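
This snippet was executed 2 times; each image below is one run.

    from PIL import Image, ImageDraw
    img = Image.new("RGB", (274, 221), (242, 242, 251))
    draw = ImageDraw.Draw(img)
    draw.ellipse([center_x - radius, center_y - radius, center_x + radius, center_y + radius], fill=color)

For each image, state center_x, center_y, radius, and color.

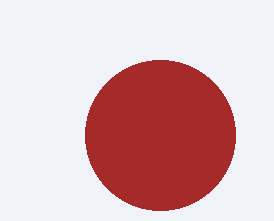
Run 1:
center_x = 160
center_y = 135
radius = 75
color = 'brown'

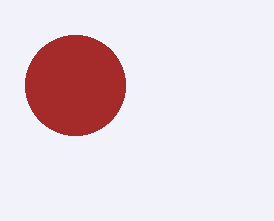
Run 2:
center_x = 75
center_y = 85
radius = 50
color = 'brown'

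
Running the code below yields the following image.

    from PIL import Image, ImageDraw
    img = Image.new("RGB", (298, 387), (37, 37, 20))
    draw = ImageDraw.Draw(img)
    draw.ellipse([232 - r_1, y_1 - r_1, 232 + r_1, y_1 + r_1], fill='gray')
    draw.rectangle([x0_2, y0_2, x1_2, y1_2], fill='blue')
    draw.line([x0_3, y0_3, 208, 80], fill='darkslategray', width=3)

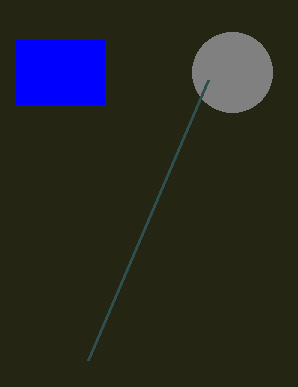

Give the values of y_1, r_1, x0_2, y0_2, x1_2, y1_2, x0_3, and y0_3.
y_1 = 72, r_1 = 40, x0_2 = 16, y0_2 = 40, x1_2 = 104, y1_2 = 104, x0_3 = 88, y0_3 = 360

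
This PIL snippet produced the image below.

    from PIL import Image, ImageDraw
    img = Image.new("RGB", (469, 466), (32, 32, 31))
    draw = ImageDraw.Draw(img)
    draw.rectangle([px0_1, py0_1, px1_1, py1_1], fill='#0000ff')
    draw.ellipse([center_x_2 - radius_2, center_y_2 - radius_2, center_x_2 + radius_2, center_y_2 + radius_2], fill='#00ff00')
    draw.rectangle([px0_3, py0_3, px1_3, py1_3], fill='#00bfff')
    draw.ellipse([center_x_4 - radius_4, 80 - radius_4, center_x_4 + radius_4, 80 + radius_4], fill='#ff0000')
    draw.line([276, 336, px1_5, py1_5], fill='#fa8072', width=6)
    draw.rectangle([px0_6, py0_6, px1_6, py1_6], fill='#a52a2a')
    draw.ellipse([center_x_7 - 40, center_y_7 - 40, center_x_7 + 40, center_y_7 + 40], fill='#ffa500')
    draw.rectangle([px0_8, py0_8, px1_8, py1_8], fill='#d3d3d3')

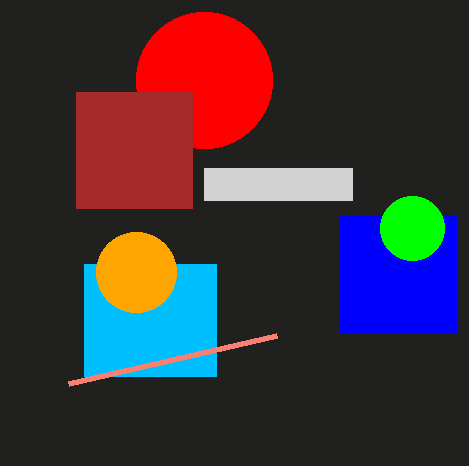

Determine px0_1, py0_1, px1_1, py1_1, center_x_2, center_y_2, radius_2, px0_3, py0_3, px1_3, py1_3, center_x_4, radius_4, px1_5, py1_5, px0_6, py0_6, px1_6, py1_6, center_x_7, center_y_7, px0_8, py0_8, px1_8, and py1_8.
px0_1 = 340
py0_1 = 216
px1_1 = 456
py1_1 = 332
center_x_2 = 412
center_y_2 = 228
radius_2 = 32
px0_3 = 84
py0_3 = 264
px1_3 = 216
py1_3 = 376
center_x_4 = 204
radius_4 = 68
px1_5 = 68
py1_5 = 384
px0_6 = 76
py0_6 = 92
px1_6 = 192
py1_6 = 208
center_x_7 = 136
center_y_7 = 272
px0_8 = 204
py0_8 = 168
px1_8 = 352
py1_8 = 200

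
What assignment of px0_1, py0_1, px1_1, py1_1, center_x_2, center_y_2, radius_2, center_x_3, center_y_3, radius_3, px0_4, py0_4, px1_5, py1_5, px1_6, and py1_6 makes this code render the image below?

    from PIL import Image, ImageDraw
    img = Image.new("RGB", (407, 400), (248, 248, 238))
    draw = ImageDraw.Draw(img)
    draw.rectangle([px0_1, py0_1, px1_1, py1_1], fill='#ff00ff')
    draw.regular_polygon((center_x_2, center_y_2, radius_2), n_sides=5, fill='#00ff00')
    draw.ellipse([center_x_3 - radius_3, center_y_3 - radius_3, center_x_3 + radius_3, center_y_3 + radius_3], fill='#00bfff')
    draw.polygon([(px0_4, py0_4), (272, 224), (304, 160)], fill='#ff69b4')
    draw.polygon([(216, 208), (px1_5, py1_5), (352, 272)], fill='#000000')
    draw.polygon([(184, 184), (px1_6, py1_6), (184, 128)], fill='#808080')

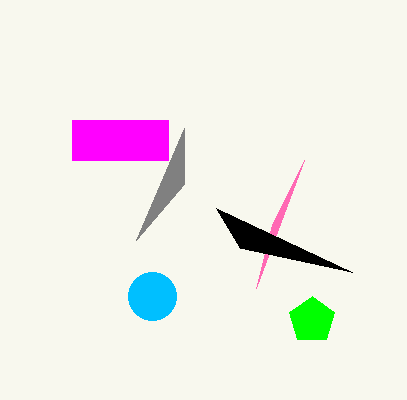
px0_1 = 72, py0_1 = 120, px1_1 = 168, py1_1 = 160, center_x_2 = 312, center_y_2 = 320, radius_2 = 24, center_x_3 = 152, center_y_3 = 296, radius_3 = 24, px0_4 = 256, py0_4 = 288, px1_5 = 240, py1_5 = 248, px1_6 = 136, py1_6 = 240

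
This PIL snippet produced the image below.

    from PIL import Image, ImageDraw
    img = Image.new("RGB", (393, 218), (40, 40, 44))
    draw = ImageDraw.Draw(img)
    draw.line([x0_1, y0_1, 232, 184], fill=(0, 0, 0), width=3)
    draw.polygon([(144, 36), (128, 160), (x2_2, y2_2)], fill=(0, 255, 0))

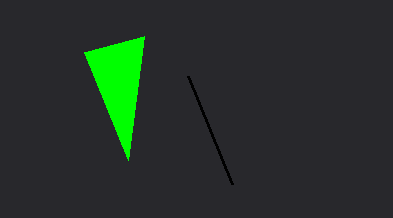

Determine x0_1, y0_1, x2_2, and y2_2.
x0_1 = 188, y0_1 = 76, x2_2 = 84, y2_2 = 52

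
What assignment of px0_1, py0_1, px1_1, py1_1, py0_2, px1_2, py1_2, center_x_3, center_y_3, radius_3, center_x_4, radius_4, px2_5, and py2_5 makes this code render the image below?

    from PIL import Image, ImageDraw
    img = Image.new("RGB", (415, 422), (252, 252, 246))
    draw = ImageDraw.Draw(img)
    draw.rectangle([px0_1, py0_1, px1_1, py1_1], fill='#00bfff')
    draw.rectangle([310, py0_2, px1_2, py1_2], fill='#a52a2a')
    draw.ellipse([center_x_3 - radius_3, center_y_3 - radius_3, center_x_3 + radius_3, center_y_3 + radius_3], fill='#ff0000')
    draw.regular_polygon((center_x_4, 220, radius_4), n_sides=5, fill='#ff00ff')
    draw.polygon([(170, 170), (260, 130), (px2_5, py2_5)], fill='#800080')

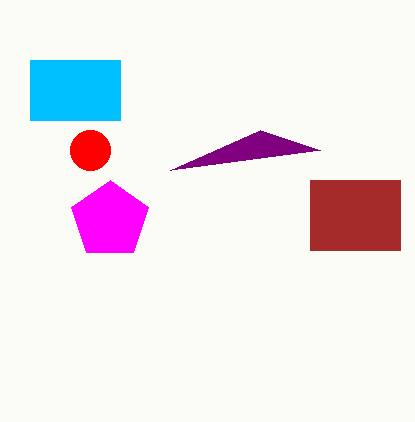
px0_1 = 30, py0_1 = 60, px1_1 = 120, py1_1 = 120, py0_2 = 180, px1_2 = 400, py1_2 = 250, center_x_3 = 90, center_y_3 = 150, radius_3 = 20, center_x_4 = 110, radius_4 = 40, px2_5 = 320, py2_5 = 150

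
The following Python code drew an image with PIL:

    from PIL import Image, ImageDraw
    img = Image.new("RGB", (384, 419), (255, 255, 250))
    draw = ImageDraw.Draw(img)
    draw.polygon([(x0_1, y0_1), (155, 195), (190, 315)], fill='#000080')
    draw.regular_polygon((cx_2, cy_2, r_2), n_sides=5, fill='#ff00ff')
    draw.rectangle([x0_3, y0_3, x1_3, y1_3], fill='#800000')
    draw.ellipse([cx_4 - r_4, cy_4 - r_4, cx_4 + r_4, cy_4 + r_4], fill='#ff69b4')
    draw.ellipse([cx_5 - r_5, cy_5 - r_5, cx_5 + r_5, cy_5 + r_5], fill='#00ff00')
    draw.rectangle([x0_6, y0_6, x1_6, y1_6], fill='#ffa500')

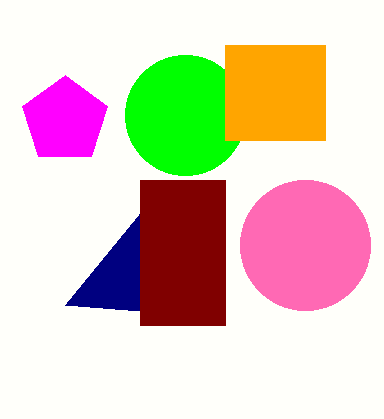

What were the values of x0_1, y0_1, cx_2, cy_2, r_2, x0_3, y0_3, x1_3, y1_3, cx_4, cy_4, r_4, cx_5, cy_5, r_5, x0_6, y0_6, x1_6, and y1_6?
x0_1 = 65, y0_1 = 305, cx_2 = 65, cy_2 = 120, r_2 = 45, x0_3 = 140, y0_3 = 180, x1_3 = 225, y1_3 = 325, cx_4 = 305, cy_4 = 245, r_4 = 65, cx_5 = 185, cy_5 = 115, r_5 = 60, x0_6 = 225, y0_6 = 45, x1_6 = 325, y1_6 = 140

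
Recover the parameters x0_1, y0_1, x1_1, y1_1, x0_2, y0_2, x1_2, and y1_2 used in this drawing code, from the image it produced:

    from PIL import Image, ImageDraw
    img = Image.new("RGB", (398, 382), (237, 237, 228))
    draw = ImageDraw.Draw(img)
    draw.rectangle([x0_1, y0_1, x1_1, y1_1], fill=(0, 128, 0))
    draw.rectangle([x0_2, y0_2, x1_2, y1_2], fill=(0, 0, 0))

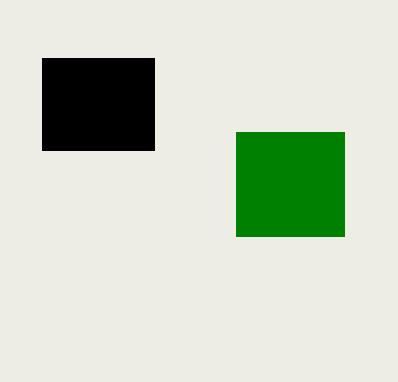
x0_1 = 236
y0_1 = 132
x1_1 = 344
y1_1 = 236
x0_2 = 42
y0_2 = 58
x1_2 = 154
y1_2 = 150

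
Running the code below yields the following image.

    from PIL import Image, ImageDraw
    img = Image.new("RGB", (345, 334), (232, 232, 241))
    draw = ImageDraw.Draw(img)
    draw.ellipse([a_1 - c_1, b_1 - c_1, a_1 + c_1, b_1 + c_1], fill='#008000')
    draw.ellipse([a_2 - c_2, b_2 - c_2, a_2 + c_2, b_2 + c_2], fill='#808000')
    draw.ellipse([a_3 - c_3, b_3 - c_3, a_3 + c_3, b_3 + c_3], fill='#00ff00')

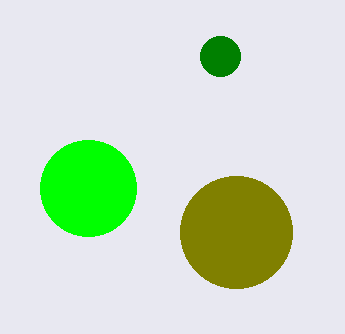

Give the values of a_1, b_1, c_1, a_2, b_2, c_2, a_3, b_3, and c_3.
a_1 = 220, b_1 = 56, c_1 = 20, a_2 = 236, b_2 = 232, c_2 = 56, a_3 = 88, b_3 = 188, c_3 = 48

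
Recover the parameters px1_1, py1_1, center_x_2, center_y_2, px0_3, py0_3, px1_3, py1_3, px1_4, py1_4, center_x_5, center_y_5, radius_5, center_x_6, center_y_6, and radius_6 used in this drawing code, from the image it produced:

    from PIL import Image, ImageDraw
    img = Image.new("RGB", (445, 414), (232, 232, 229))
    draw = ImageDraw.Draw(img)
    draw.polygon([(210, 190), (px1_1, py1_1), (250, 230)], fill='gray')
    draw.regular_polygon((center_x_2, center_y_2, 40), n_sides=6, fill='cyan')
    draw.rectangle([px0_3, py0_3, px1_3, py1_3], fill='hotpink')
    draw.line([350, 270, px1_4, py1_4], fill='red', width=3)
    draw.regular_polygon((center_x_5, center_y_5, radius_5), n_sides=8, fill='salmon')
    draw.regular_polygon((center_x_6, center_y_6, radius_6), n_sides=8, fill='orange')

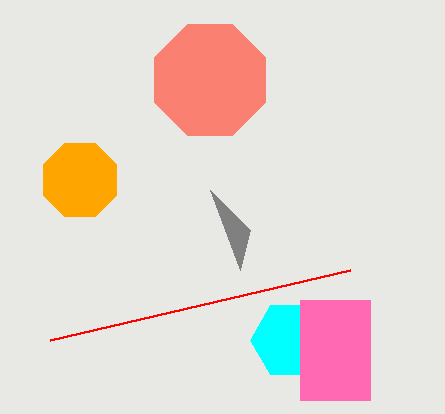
px1_1 = 240
py1_1 = 270
center_x_2 = 290
center_y_2 = 340
px0_3 = 300
py0_3 = 300
px1_3 = 370
py1_3 = 400
px1_4 = 50
py1_4 = 340
center_x_5 = 210
center_y_5 = 80
radius_5 = 60
center_x_6 = 80
center_y_6 = 180
radius_6 = 40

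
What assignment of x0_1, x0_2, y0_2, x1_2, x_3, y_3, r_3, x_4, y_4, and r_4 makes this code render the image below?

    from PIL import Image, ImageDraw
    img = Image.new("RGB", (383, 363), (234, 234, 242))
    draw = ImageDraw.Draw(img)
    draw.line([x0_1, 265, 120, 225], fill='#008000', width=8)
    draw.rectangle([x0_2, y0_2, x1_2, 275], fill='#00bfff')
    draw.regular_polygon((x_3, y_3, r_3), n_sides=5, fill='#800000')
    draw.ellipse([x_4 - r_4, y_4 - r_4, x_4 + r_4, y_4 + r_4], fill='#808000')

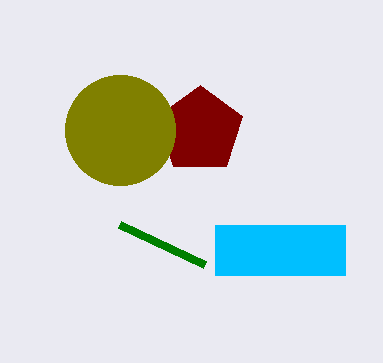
x0_1 = 205
x0_2 = 215
y0_2 = 225
x1_2 = 345
x_3 = 200
y_3 = 130
r_3 = 45
x_4 = 120
y_4 = 130
r_4 = 55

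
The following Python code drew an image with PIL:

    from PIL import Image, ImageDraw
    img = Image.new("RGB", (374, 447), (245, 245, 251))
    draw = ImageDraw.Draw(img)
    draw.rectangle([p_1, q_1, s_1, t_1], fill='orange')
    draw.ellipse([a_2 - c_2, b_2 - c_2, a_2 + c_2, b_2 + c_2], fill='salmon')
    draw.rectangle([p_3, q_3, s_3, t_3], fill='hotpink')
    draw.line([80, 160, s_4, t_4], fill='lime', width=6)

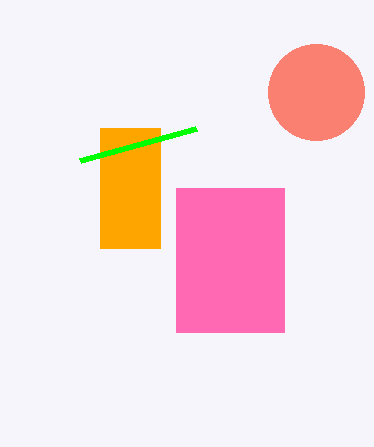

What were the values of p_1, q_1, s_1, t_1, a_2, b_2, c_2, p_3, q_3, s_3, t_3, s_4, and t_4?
p_1 = 100
q_1 = 128
s_1 = 160
t_1 = 248
a_2 = 316
b_2 = 92
c_2 = 48
p_3 = 176
q_3 = 188
s_3 = 284
t_3 = 332
s_4 = 196
t_4 = 128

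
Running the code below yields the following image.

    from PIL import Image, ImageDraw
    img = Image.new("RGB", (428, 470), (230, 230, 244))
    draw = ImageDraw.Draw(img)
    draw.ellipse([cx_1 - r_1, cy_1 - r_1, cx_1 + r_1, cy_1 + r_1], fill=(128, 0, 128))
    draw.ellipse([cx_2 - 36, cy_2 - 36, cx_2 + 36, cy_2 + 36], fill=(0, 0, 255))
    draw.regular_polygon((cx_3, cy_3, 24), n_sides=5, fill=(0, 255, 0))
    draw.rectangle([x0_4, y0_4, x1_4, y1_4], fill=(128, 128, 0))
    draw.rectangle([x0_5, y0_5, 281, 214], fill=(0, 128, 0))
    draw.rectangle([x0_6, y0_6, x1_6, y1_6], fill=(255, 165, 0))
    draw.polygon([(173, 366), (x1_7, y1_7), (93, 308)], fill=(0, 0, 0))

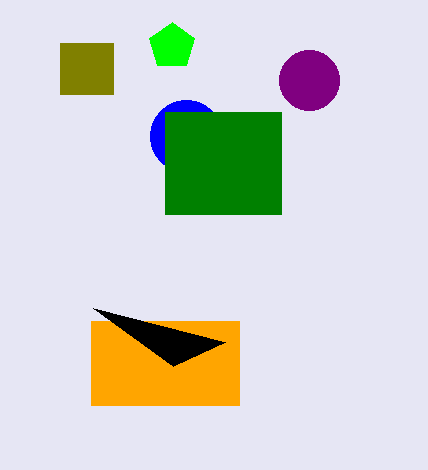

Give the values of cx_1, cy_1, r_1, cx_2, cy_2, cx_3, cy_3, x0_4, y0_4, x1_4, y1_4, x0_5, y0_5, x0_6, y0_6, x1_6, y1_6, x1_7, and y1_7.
cx_1 = 309, cy_1 = 80, r_1 = 30, cx_2 = 186, cy_2 = 136, cx_3 = 172, cy_3 = 46, x0_4 = 60, y0_4 = 43, x1_4 = 113, y1_4 = 94, x0_5 = 165, y0_5 = 112, x0_6 = 91, y0_6 = 321, x1_6 = 239, y1_6 = 405, x1_7 = 225, y1_7 = 342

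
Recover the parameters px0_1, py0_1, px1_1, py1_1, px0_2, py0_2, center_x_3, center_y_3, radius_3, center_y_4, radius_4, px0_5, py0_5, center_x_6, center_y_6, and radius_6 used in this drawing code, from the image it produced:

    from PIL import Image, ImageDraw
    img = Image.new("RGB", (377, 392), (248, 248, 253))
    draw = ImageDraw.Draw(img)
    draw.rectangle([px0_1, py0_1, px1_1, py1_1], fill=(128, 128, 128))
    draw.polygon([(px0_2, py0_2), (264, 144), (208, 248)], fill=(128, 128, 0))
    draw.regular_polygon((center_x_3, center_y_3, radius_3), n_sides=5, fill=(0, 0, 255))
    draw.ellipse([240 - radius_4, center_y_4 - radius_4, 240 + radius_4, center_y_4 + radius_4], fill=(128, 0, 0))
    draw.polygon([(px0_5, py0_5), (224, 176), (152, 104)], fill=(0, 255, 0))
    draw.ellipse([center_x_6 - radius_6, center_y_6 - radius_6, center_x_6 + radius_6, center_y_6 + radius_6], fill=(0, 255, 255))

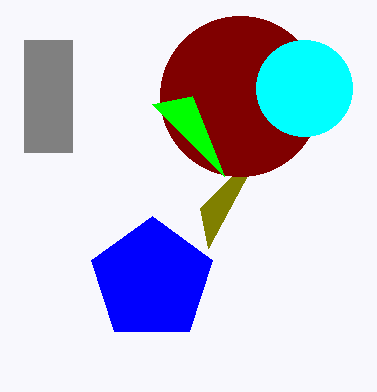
px0_1 = 24
py0_1 = 40
px1_1 = 72
py1_1 = 152
px0_2 = 200
py0_2 = 208
center_x_3 = 152
center_y_3 = 280
radius_3 = 64
center_y_4 = 96
radius_4 = 80
px0_5 = 192
py0_5 = 96
center_x_6 = 304
center_y_6 = 88
radius_6 = 48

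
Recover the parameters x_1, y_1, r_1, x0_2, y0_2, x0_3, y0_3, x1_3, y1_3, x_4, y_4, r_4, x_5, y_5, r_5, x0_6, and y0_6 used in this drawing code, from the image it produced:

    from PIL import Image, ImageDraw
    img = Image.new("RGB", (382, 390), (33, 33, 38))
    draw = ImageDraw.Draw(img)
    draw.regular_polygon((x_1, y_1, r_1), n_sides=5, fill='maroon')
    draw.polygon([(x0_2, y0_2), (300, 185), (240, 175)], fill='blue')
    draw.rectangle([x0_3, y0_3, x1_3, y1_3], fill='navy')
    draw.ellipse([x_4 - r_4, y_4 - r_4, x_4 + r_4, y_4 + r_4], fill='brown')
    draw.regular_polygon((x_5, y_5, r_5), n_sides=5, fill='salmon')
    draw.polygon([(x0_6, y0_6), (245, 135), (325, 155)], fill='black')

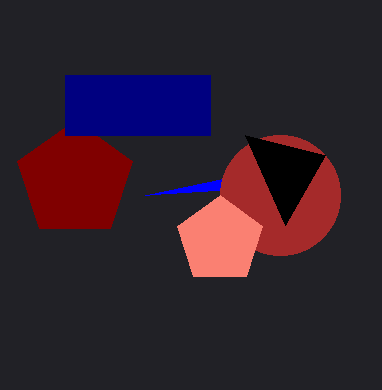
x_1 = 75, y_1 = 180, r_1 = 60, x0_2 = 145, y0_2 = 195, x0_3 = 65, y0_3 = 75, x1_3 = 210, y1_3 = 135, x_4 = 280, y_4 = 195, r_4 = 60, x_5 = 220, y_5 = 240, r_5 = 45, x0_6 = 285, y0_6 = 225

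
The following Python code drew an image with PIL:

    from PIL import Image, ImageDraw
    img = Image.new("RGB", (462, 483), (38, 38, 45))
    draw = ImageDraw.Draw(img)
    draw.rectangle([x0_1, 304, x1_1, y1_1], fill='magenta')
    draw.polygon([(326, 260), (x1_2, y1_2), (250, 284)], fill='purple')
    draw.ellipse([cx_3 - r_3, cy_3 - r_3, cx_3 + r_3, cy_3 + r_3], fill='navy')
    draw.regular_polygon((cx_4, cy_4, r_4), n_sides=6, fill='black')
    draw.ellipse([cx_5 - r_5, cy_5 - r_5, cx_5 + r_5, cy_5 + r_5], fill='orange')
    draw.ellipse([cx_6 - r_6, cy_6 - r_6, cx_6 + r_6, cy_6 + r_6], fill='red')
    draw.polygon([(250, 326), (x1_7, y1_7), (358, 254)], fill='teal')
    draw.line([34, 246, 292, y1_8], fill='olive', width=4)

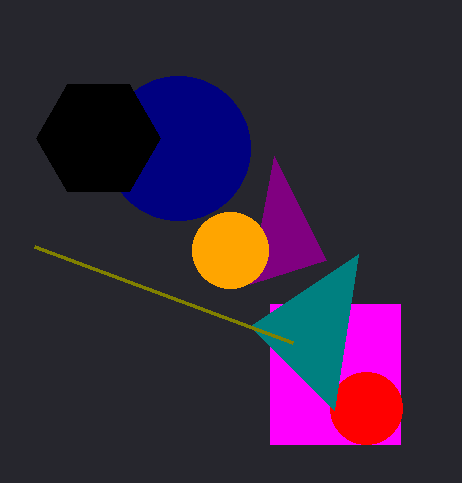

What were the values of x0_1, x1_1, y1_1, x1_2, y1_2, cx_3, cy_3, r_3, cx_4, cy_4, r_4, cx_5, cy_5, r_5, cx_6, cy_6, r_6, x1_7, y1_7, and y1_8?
x0_1 = 270
x1_1 = 400
y1_1 = 444
x1_2 = 274
y1_2 = 156
cx_3 = 178
cy_3 = 148
r_3 = 72
cx_4 = 98
cy_4 = 138
r_4 = 62
cx_5 = 230
cy_5 = 250
r_5 = 38
cx_6 = 366
cy_6 = 408
r_6 = 36
x1_7 = 334
y1_7 = 410
y1_8 = 342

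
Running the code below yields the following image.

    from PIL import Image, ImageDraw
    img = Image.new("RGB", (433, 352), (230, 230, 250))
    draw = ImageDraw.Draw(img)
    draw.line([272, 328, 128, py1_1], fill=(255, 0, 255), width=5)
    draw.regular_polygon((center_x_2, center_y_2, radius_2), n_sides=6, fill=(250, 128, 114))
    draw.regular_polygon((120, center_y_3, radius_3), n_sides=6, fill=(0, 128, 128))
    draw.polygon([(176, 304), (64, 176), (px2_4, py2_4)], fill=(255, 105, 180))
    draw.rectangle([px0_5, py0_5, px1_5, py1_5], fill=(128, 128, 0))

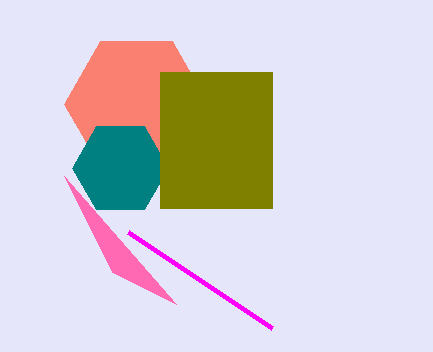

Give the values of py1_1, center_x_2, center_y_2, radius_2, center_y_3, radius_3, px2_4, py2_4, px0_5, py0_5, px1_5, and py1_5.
py1_1 = 232, center_x_2 = 136, center_y_2 = 104, radius_2 = 72, center_y_3 = 168, radius_3 = 48, px2_4 = 112, py2_4 = 272, px0_5 = 160, py0_5 = 72, px1_5 = 272, py1_5 = 208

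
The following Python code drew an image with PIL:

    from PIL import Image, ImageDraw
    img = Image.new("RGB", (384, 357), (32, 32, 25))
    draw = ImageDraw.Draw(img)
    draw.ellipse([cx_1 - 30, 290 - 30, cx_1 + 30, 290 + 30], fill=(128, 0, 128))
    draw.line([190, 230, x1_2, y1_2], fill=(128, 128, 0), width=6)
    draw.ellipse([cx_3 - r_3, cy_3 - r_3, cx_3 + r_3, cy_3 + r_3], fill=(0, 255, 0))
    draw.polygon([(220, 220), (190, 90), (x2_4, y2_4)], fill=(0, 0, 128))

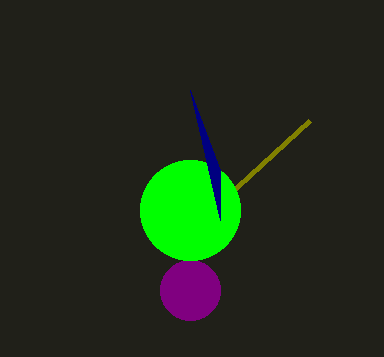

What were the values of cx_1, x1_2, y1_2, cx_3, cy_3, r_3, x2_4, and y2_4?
cx_1 = 190
x1_2 = 310
y1_2 = 120
cx_3 = 190
cy_3 = 210
r_3 = 50
x2_4 = 220
y2_4 = 170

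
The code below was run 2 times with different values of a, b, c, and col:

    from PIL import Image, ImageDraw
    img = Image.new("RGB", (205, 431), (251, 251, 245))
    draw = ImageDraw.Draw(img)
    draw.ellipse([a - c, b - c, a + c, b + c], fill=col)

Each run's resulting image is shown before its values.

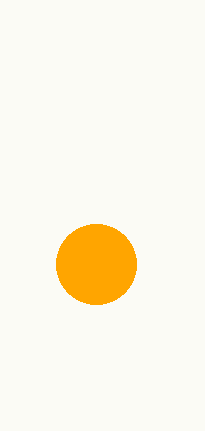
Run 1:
a = 96
b = 264
c = 40
col = 'orange'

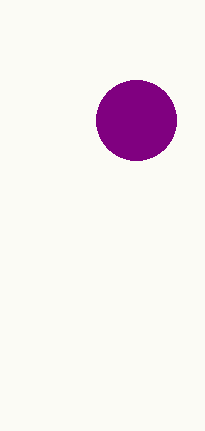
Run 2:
a = 136; b = 120; c = 40; col = 'purple'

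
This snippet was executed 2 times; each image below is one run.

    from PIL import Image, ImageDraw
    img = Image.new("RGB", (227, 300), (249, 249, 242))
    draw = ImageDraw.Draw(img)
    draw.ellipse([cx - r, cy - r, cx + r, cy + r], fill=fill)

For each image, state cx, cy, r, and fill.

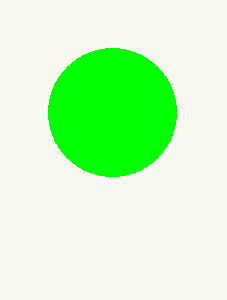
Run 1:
cx = 112
cy = 112
r = 64
fill = 'lime'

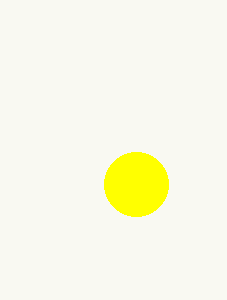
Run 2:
cx = 136, cy = 184, r = 32, fill = 'yellow'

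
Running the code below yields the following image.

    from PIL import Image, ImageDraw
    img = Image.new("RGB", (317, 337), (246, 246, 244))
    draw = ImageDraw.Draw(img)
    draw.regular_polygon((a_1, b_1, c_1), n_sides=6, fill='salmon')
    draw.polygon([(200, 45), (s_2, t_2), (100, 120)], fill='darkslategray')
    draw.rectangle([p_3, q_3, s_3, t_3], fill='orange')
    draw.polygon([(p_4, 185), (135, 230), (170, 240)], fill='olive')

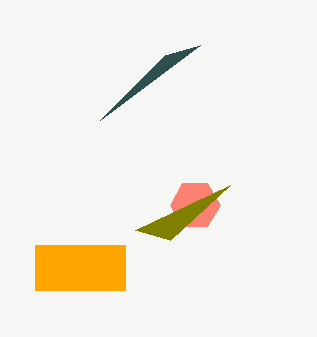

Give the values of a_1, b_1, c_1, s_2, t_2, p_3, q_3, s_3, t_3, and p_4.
a_1 = 195
b_1 = 205
c_1 = 25
s_2 = 165
t_2 = 55
p_3 = 35
q_3 = 245
s_3 = 125
t_3 = 290
p_4 = 230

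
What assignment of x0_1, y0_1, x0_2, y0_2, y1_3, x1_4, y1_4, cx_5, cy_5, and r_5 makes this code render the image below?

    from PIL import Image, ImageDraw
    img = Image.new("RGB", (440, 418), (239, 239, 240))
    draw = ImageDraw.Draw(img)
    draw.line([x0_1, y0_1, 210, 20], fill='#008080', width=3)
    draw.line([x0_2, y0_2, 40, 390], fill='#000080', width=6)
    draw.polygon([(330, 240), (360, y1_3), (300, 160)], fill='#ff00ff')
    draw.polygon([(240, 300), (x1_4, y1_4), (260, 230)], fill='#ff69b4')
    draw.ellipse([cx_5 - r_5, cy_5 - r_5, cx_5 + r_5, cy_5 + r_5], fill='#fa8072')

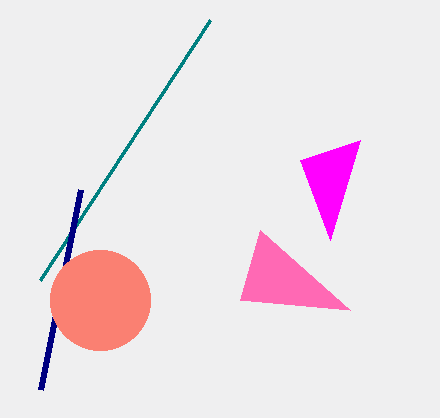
x0_1 = 40; y0_1 = 280; x0_2 = 80; y0_2 = 190; y1_3 = 140; x1_4 = 350; y1_4 = 310; cx_5 = 100; cy_5 = 300; r_5 = 50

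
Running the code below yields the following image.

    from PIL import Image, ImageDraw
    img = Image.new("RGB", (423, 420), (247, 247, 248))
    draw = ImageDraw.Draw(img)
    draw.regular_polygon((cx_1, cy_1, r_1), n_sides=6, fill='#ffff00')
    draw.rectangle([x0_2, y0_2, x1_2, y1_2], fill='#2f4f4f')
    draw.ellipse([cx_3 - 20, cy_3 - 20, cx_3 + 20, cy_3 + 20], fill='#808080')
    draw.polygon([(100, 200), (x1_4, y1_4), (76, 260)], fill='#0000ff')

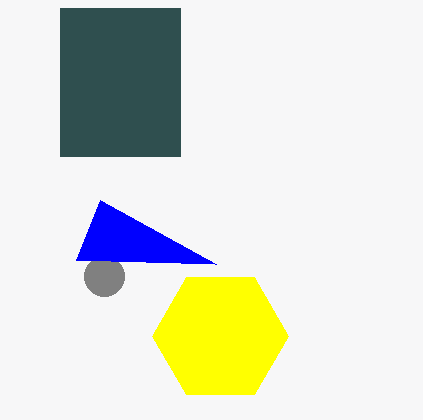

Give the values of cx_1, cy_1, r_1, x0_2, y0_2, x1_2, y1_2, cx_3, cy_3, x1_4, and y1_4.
cx_1 = 220, cy_1 = 336, r_1 = 68, x0_2 = 60, y0_2 = 8, x1_2 = 180, y1_2 = 156, cx_3 = 104, cy_3 = 276, x1_4 = 216, y1_4 = 264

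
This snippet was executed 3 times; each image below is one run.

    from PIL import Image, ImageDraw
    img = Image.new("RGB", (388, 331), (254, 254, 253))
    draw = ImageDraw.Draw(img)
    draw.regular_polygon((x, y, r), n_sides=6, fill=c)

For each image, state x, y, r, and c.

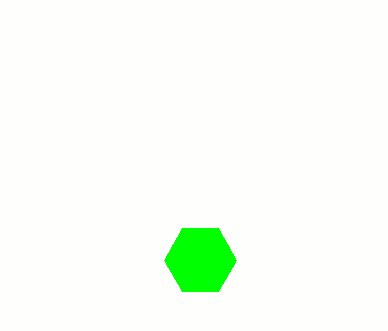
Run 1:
x = 200; y = 260; r = 36; c = 'lime'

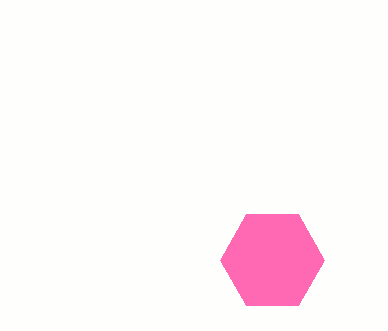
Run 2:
x = 272
y = 260
r = 52
c = 'hotpink'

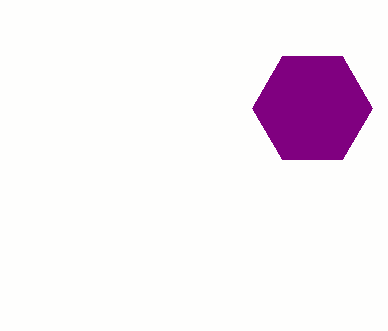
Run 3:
x = 312; y = 108; r = 60; c = 'purple'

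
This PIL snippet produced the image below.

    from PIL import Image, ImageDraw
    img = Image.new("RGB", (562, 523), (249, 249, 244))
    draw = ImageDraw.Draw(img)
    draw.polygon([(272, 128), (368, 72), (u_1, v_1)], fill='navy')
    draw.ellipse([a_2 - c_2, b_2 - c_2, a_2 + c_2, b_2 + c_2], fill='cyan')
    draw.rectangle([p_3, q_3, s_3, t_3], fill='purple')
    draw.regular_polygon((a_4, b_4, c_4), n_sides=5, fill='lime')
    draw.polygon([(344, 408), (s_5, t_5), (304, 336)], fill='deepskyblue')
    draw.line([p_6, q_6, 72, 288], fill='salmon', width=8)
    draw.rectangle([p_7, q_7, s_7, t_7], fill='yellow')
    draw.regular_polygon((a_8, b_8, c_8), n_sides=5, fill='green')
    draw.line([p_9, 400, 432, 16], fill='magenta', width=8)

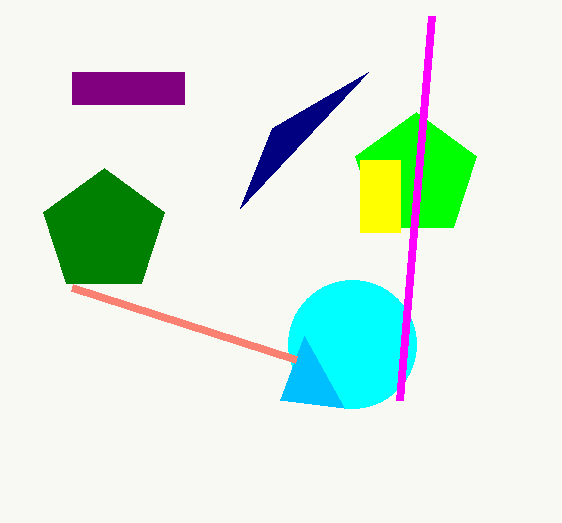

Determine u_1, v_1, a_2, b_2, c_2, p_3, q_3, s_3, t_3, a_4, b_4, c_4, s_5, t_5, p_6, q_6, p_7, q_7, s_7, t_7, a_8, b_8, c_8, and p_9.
u_1 = 240, v_1 = 208, a_2 = 352, b_2 = 344, c_2 = 64, p_3 = 72, q_3 = 72, s_3 = 184, t_3 = 104, a_4 = 416, b_4 = 176, c_4 = 64, s_5 = 280, t_5 = 400, p_6 = 296, q_6 = 360, p_7 = 360, q_7 = 160, s_7 = 400, t_7 = 232, a_8 = 104, b_8 = 232, c_8 = 64, p_9 = 400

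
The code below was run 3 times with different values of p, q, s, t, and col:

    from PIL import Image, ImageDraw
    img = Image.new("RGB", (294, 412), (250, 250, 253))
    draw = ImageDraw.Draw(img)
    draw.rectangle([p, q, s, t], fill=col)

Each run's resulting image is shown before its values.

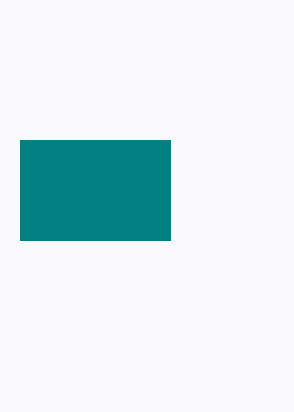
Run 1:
p = 20
q = 140
s = 170
t = 240
col = 'teal'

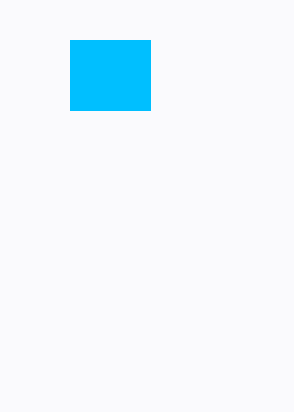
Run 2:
p = 70
q = 40
s = 150
t = 110
col = 'deepskyblue'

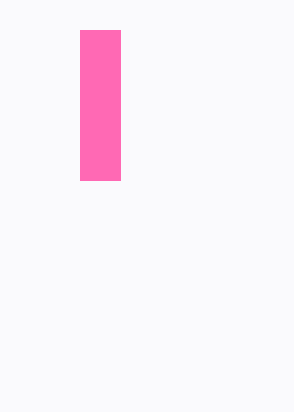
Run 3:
p = 80; q = 30; s = 120; t = 180; col = 'hotpink'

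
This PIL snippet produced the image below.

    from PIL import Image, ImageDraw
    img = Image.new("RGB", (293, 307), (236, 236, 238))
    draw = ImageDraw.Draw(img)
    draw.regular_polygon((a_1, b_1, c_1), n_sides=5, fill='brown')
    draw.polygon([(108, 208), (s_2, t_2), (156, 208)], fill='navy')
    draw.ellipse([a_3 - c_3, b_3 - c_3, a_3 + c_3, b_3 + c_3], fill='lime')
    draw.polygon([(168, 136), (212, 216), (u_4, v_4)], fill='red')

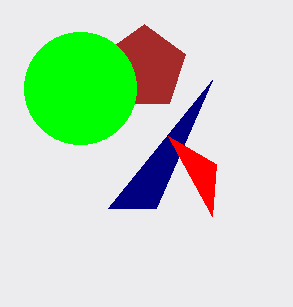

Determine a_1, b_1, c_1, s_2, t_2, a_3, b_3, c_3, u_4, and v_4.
a_1 = 144, b_1 = 68, c_1 = 44, s_2 = 212, t_2 = 80, a_3 = 80, b_3 = 88, c_3 = 56, u_4 = 216, v_4 = 164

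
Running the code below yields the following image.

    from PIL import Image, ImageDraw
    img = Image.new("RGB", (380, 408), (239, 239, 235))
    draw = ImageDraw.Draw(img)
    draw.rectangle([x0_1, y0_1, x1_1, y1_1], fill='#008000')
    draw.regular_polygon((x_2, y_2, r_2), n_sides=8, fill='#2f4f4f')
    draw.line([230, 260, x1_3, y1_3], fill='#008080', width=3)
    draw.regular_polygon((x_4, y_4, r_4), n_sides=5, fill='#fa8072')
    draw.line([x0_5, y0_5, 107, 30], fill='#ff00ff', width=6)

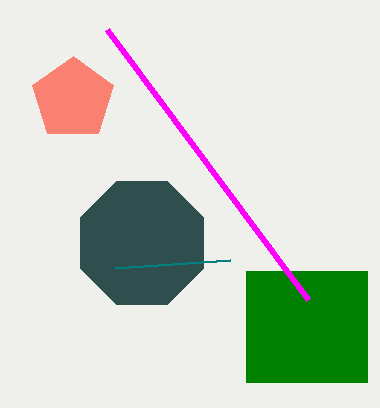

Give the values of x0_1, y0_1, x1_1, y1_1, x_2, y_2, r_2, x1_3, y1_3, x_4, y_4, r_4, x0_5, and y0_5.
x0_1 = 246, y0_1 = 271, x1_1 = 367, y1_1 = 382, x_2 = 142, y_2 = 243, r_2 = 67, x1_3 = 115, y1_3 = 268, x_4 = 73, y_4 = 99, r_4 = 43, x0_5 = 308, y0_5 = 300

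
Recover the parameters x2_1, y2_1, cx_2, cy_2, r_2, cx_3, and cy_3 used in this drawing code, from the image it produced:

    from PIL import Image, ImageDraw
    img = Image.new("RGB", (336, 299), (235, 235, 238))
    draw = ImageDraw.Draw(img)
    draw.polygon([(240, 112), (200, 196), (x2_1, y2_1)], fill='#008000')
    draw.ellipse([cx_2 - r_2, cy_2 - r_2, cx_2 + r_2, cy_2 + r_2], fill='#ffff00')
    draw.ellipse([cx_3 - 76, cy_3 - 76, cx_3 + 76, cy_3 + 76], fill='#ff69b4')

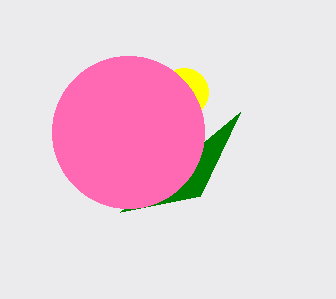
x2_1 = 120; y2_1 = 212; cx_2 = 184; cy_2 = 92; r_2 = 24; cx_3 = 128; cy_3 = 132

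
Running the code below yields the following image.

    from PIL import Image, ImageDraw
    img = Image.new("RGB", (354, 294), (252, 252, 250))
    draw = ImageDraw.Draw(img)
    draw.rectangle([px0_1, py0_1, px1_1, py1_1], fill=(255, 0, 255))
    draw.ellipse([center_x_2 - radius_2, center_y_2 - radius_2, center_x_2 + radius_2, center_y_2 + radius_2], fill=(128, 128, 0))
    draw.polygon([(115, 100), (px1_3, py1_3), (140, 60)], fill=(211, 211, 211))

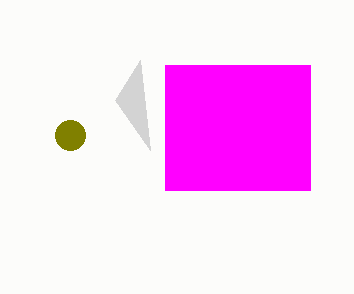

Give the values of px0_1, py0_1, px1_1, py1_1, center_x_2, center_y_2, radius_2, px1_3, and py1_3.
px0_1 = 165, py0_1 = 65, px1_1 = 310, py1_1 = 190, center_x_2 = 70, center_y_2 = 135, radius_2 = 15, px1_3 = 150, py1_3 = 150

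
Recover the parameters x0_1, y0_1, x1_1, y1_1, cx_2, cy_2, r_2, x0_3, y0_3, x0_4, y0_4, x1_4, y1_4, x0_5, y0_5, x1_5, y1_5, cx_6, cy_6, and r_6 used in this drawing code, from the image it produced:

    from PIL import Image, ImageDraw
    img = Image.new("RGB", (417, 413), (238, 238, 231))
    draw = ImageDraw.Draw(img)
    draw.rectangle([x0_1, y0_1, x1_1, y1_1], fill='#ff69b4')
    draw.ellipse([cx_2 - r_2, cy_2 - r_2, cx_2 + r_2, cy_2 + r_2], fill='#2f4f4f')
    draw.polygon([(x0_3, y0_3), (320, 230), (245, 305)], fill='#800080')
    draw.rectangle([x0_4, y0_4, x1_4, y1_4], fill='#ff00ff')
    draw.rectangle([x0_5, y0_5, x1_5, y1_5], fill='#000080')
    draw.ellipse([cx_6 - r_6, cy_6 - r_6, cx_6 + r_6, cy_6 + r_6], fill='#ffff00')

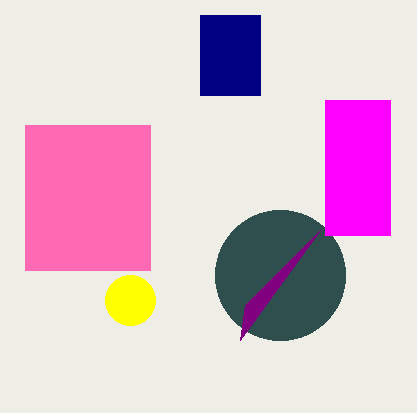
x0_1 = 25
y0_1 = 125
x1_1 = 150
y1_1 = 270
cx_2 = 280
cy_2 = 275
r_2 = 65
x0_3 = 240
y0_3 = 340
x0_4 = 325
y0_4 = 100
x1_4 = 390
y1_4 = 235
x0_5 = 200
y0_5 = 15
x1_5 = 260
y1_5 = 95
cx_6 = 130
cy_6 = 300
r_6 = 25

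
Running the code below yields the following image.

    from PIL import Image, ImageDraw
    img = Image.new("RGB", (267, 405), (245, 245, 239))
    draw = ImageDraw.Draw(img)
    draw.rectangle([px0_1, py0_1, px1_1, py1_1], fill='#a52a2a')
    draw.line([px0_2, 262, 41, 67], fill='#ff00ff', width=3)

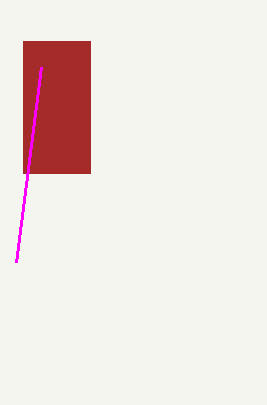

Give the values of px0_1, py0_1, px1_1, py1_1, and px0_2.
px0_1 = 23
py0_1 = 41
px1_1 = 90
py1_1 = 173
px0_2 = 16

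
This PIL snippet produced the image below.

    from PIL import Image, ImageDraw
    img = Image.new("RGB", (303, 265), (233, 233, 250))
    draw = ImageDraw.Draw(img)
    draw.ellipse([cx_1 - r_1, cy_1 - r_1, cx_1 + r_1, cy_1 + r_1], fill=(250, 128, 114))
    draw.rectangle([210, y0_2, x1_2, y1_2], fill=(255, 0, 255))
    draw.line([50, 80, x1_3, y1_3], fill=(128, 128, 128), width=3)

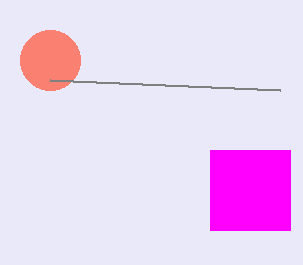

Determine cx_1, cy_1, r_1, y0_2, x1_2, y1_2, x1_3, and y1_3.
cx_1 = 50, cy_1 = 60, r_1 = 30, y0_2 = 150, x1_2 = 290, y1_2 = 230, x1_3 = 280, y1_3 = 90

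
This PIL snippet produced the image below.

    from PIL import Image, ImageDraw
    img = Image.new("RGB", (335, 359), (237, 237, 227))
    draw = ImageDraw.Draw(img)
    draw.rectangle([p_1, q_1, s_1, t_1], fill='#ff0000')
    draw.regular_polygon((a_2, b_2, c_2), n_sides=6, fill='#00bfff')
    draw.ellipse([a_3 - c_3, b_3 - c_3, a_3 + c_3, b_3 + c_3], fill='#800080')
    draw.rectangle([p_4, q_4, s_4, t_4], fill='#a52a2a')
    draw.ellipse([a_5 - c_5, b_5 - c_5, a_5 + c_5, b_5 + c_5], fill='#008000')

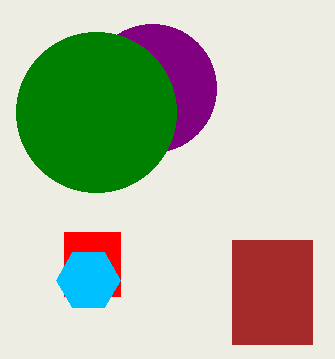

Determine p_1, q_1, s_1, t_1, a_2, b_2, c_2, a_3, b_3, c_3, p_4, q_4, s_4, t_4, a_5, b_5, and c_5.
p_1 = 64, q_1 = 232, s_1 = 120, t_1 = 296, a_2 = 88, b_2 = 280, c_2 = 32, a_3 = 152, b_3 = 88, c_3 = 64, p_4 = 232, q_4 = 240, s_4 = 312, t_4 = 344, a_5 = 96, b_5 = 112, c_5 = 80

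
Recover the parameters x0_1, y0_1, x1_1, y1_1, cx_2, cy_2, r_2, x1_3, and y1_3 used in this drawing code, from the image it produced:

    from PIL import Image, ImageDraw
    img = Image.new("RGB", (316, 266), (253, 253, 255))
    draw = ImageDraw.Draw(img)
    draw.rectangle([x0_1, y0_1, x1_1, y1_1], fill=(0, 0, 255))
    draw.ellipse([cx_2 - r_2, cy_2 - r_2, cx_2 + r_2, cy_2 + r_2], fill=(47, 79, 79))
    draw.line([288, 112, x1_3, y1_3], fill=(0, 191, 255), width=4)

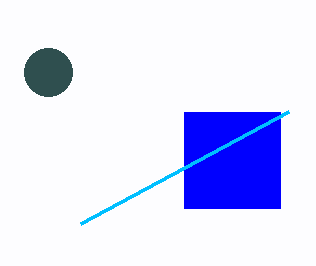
x0_1 = 184, y0_1 = 112, x1_1 = 280, y1_1 = 208, cx_2 = 48, cy_2 = 72, r_2 = 24, x1_3 = 80, y1_3 = 224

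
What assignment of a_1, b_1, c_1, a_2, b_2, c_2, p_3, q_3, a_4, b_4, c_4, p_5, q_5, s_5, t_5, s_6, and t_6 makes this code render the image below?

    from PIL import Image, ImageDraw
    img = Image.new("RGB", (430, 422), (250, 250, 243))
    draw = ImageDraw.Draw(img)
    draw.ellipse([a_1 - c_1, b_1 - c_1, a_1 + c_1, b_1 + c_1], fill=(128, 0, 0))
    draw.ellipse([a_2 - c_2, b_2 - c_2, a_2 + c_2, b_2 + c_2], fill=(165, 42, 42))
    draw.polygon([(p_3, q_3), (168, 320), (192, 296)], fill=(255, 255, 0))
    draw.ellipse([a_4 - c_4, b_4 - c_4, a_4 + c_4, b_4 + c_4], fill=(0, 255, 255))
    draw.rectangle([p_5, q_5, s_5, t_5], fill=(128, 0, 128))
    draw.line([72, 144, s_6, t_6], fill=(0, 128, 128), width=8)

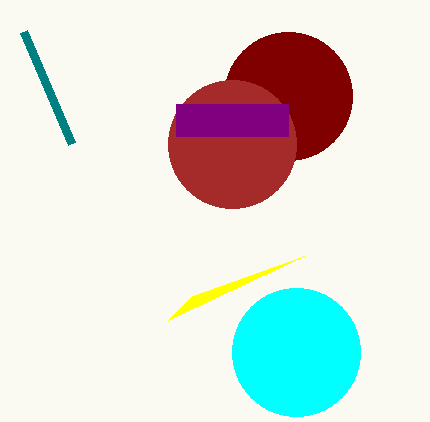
a_1 = 288; b_1 = 96; c_1 = 64; a_2 = 232; b_2 = 144; c_2 = 64; p_3 = 304; q_3 = 256; a_4 = 296; b_4 = 352; c_4 = 64; p_5 = 176; q_5 = 104; s_5 = 288; t_5 = 136; s_6 = 24; t_6 = 32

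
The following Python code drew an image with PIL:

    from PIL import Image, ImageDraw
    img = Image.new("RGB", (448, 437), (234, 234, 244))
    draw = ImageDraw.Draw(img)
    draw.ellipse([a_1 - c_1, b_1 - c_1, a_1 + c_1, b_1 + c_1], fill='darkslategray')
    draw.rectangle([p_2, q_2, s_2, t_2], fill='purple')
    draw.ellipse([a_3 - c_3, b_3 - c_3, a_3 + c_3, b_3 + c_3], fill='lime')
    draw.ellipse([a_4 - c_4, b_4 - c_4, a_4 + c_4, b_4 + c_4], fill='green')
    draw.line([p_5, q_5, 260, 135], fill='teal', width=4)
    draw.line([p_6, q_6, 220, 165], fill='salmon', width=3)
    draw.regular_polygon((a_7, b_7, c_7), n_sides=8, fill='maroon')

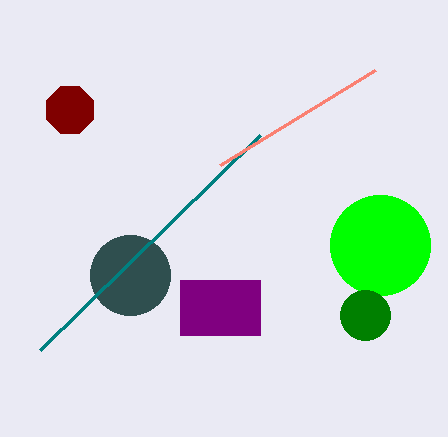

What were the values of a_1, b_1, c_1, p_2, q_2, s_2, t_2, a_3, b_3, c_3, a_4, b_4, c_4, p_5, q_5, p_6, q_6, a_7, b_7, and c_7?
a_1 = 130
b_1 = 275
c_1 = 40
p_2 = 180
q_2 = 280
s_2 = 260
t_2 = 335
a_3 = 380
b_3 = 245
c_3 = 50
a_4 = 365
b_4 = 315
c_4 = 25
p_5 = 40
q_5 = 350
p_6 = 375
q_6 = 70
a_7 = 70
b_7 = 110
c_7 = 25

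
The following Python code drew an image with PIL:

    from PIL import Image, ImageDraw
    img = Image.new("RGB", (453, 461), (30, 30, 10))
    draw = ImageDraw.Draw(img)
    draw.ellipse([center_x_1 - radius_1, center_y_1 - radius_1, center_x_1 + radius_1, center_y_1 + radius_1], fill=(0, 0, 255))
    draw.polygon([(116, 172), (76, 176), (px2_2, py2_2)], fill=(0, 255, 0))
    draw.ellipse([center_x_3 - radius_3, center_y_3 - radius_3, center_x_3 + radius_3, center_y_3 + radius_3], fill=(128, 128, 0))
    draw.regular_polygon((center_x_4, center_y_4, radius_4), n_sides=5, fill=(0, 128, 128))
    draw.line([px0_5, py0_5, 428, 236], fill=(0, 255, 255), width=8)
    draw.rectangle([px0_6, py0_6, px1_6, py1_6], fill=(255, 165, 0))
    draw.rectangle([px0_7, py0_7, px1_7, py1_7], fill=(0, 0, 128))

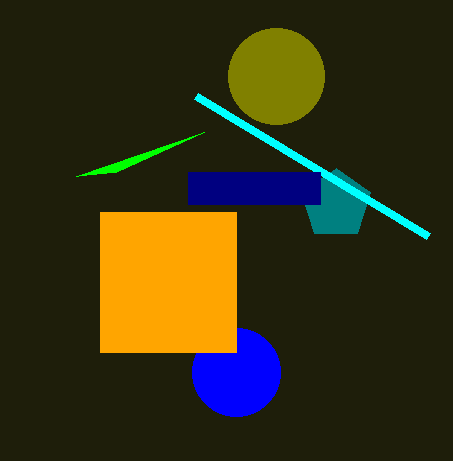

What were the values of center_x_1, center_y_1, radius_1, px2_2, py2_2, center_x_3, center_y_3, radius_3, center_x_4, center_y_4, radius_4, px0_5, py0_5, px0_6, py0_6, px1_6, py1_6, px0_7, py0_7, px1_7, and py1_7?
center_x_1 = 236
center_y_1 = 372
radius_1 = 44
px2_2 = 204
py2_2 = 132
center_x_3 = 276
center_y_3 = 76
radius_3 = 48
center_x_4 = 336
center_y_4 = 204
radius_4 = 36
px0_5 = 196
py0_5 = 96
px0_6 = 100
py0_6 = 212
px1_6 = 236
py1_6 = 352
px0_7 = 188
py0_7 = 172
px1_7 = 320
py1_7 = 204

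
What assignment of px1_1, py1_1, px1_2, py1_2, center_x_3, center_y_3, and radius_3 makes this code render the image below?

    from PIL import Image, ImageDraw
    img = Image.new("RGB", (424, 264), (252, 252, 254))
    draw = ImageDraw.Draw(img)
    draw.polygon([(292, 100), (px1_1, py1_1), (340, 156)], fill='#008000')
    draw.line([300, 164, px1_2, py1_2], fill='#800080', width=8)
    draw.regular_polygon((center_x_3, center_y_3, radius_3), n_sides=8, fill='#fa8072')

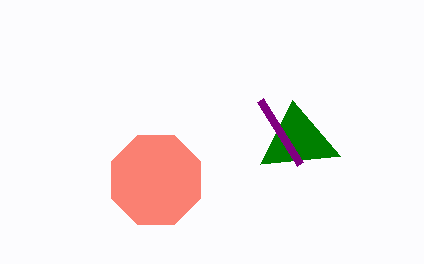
px1_1 = 260
py1_1 = 164
px1_2 = 260
py1_2 = 100
center_x_3 = 156
center_y_3 = 180
radius_3 = 48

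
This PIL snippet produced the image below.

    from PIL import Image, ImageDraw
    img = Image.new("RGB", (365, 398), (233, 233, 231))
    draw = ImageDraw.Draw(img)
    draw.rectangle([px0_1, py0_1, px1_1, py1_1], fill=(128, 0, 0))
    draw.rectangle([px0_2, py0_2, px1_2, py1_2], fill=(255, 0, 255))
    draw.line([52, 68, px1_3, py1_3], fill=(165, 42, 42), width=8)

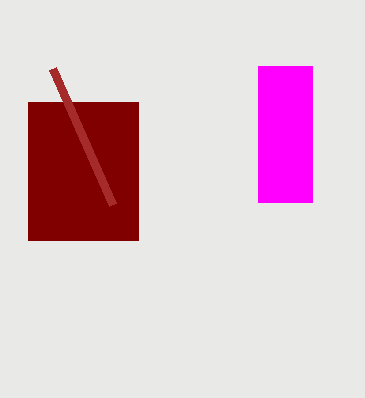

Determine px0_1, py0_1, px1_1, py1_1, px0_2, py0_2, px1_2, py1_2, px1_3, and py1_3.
px0_1 = 28
py0_1 = 102
px1_1 = 138
py1_1 = 240
px0_2 = 258
py0_2 = 66
px1_2 = 312
py1_2 = 202
px1_3 = 112
py1_3 = 204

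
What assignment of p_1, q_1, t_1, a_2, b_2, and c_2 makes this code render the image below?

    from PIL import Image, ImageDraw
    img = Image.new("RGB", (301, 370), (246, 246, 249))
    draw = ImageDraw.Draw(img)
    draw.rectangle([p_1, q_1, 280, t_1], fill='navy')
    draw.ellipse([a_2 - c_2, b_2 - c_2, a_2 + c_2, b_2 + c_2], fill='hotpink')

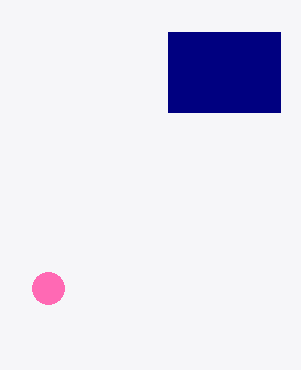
p_1 = 168, q_1 = 32, t_1 = 112, a_2 = 48, b_2 = 288, c_2 = 16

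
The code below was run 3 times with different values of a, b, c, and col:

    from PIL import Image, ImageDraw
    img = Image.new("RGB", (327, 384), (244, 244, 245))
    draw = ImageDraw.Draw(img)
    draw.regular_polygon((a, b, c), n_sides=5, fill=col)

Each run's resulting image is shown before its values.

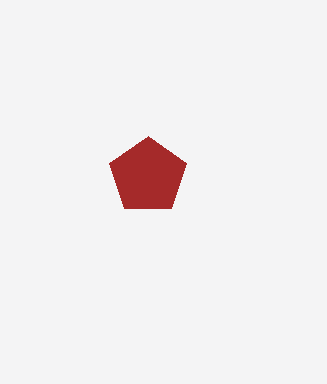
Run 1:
a = 148
b = 176
c = 40
col = 'brown'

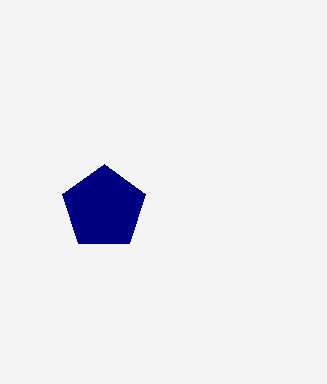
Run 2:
a = 104
b = 208
c = 44
col = 'navy'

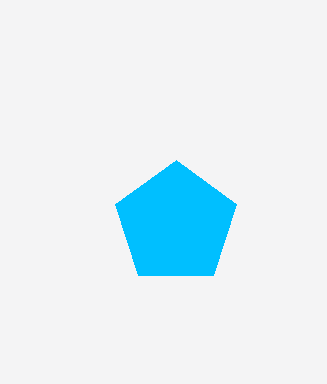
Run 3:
a = 176
b = 224
c = 64
col = 'deepskyblue'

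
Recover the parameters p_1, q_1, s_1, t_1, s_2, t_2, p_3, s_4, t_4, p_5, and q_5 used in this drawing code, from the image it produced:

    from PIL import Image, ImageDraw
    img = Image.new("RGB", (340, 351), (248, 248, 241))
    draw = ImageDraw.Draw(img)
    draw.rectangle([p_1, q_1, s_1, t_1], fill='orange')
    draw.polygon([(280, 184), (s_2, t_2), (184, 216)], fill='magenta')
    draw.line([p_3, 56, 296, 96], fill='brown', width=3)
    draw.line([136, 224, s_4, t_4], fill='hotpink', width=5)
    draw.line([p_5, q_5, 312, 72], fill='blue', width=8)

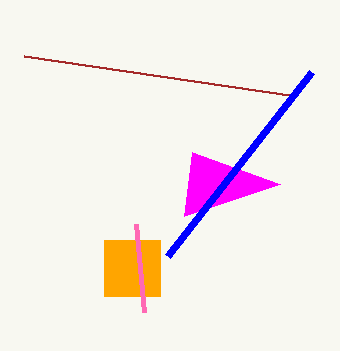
p_1 = 104
q_1 = 240
s_1 = 160
t_1 = 296
s_2 = 192
t_2 = 152
p_3 = 24
s_4 = 144
t_4 = 312
p_5 = 168
q_5 = 256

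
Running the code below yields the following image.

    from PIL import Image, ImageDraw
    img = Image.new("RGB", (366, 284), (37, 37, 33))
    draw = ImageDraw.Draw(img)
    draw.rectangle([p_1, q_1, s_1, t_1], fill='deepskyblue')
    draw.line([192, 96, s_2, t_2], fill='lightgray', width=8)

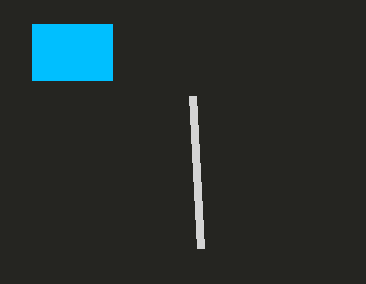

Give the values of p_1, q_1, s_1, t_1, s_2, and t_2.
p_1 = 32; q_1 = 24; s_1 = 112; t_1 = 80; s_2 = 200; t_2 = 248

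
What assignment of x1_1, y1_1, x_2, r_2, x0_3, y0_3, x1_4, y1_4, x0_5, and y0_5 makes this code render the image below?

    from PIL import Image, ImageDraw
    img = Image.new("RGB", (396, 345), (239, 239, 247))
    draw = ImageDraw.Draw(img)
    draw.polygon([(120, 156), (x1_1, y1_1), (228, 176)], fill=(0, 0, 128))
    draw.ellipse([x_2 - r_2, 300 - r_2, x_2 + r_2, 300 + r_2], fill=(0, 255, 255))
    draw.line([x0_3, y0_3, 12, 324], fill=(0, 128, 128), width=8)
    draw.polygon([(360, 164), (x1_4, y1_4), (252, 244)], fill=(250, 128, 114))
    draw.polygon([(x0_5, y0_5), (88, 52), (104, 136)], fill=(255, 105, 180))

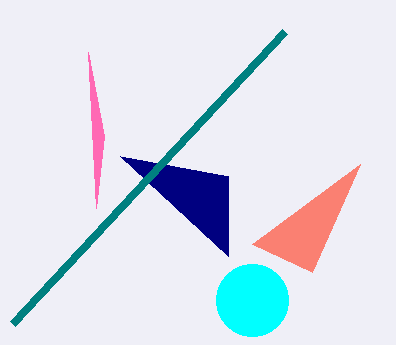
x1_1 = 228, y1_1 = 256, x_2 = 252, r_2 = 36, x0_3 = 284, y0_3 = 32, x1_4 = 312, y1_4 = 272, x0_5 = 96, y0_5 = 208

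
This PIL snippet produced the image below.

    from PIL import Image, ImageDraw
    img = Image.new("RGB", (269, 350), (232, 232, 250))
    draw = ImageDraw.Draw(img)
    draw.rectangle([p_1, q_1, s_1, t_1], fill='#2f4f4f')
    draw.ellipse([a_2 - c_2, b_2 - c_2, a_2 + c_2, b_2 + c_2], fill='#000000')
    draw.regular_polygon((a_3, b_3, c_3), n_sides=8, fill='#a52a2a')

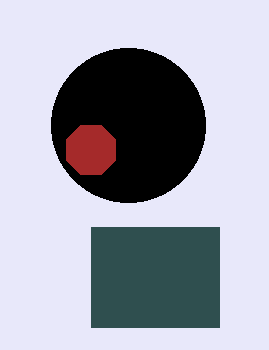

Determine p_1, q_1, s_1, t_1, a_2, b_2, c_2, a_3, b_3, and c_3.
p_1 = 91
q_1 = 227
s_1 = 219
t_1 = 327
a_2 = 128
b_2 = 125
c_2 = 77
a_3 = 91
b_3 = 150
c_3 = 27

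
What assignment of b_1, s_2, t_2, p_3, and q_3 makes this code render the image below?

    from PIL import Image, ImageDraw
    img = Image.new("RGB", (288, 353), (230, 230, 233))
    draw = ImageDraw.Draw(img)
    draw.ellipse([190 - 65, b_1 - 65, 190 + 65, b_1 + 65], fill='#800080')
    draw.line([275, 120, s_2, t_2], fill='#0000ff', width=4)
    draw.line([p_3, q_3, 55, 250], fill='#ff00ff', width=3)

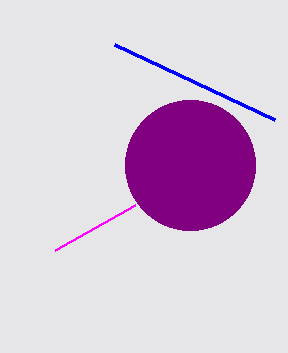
b_1 = 165
s_2 = 115
t_2 = 45
p_3 = 135
q_3 = 205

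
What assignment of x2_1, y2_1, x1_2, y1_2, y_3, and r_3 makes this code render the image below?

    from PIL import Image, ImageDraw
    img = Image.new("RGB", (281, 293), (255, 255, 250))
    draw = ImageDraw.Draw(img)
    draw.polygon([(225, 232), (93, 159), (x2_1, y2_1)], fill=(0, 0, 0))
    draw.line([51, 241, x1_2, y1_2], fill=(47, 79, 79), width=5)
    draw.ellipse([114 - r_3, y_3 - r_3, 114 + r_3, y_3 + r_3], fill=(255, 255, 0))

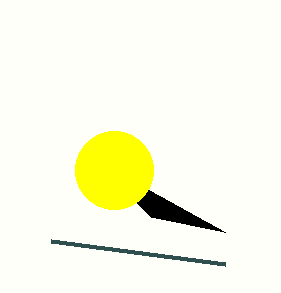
x2_1 = 151; y2_1 = 217; x1_2 = 225; y1_2 = 264; y_3 = 170; r_3 = 39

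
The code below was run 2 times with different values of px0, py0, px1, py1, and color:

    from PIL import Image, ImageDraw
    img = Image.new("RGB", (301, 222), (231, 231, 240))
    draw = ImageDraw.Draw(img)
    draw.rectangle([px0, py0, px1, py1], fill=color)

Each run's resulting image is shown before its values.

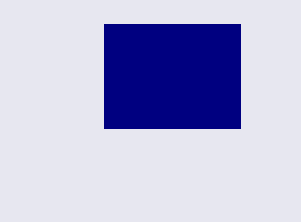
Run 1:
px0 = 104; py0 = 24; px1 = 240; py1 = 128; color = 'navy'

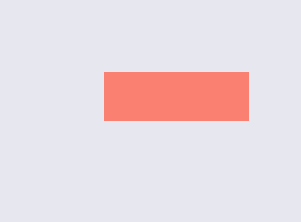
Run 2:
px0 = 104
py0 = 72
px1 = 248
py1 = 120
color = 'salmon'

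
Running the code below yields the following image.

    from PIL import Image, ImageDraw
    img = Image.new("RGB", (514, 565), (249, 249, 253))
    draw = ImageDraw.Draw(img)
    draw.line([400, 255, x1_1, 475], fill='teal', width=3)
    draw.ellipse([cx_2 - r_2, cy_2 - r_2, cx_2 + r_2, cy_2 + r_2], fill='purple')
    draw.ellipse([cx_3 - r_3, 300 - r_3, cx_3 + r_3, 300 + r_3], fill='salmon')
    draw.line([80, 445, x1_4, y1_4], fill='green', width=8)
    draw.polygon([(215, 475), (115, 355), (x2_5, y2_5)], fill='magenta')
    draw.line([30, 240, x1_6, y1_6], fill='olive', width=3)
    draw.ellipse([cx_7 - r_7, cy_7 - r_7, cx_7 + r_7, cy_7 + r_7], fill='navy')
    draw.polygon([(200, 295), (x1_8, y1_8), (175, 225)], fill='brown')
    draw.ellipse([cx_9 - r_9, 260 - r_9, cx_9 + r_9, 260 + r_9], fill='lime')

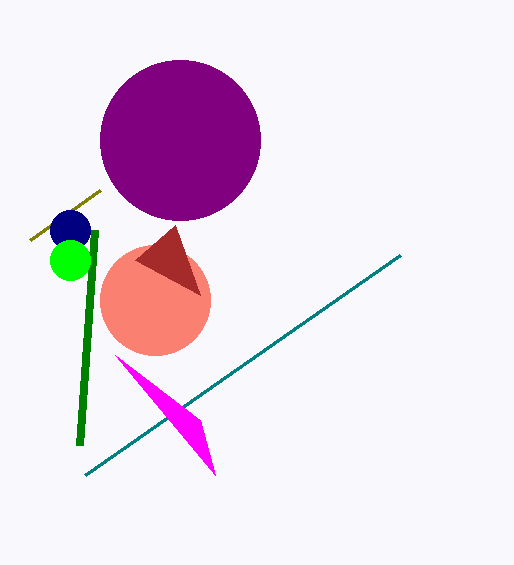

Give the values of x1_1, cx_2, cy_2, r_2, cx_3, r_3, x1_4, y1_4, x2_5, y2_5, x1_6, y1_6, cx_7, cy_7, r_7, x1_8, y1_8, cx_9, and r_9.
x1_1 = 85; cx_2 = 180; cy_2 = 140; r_2 = 80; cx_3 = 155; r_3 = 55; x1_4 = 95; y1_4 = 230; x2_5 = 200; y2_5 = 420; x1_6 = 100; y1_6 = 190; cx_7 = 70; cy_7 = 230; r_7 = 20; x1_8 = 135; y1_8 = 260; cx_9 = 70; r_9 = 20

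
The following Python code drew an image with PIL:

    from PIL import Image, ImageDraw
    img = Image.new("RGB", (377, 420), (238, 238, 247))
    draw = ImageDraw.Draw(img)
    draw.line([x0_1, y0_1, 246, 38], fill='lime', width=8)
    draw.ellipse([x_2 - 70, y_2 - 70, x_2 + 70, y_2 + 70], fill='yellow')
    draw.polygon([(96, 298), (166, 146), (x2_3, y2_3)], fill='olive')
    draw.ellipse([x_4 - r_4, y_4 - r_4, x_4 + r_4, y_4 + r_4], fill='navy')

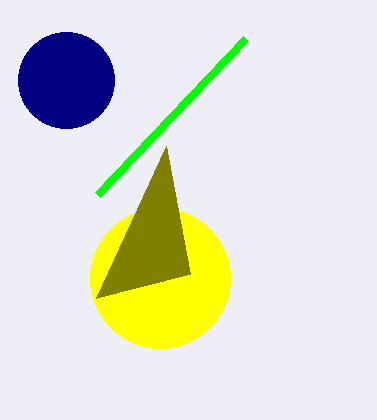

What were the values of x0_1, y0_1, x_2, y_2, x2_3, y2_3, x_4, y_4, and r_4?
x0_1 = 98; y0_1 = 194; x_2 = 160; y_2 = 278; x2_3 = 190; y2_3 = 274; x_4 = 66; y_4 = 80; r_4 = 48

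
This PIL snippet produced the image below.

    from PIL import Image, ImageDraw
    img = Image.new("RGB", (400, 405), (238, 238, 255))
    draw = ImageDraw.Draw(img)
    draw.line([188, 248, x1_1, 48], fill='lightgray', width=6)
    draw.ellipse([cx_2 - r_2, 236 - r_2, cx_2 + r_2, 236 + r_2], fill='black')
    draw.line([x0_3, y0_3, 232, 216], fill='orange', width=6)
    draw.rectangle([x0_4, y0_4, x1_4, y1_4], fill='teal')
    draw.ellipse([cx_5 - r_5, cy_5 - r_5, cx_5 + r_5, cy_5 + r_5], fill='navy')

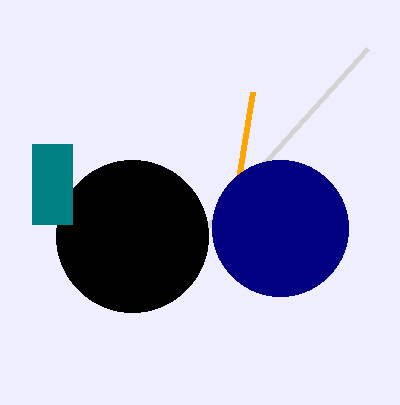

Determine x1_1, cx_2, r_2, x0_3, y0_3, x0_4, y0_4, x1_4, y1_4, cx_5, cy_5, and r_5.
x1_1 = 368
cx_2 = 132
r_2 = 76
x0_3 = 252
y0_3 = 92
x0_4 = 32
y0_4 = 144
x1_4 = 72
y1_4 = 224
cx_5 = 280
cy_5 = 228
r_5 = 68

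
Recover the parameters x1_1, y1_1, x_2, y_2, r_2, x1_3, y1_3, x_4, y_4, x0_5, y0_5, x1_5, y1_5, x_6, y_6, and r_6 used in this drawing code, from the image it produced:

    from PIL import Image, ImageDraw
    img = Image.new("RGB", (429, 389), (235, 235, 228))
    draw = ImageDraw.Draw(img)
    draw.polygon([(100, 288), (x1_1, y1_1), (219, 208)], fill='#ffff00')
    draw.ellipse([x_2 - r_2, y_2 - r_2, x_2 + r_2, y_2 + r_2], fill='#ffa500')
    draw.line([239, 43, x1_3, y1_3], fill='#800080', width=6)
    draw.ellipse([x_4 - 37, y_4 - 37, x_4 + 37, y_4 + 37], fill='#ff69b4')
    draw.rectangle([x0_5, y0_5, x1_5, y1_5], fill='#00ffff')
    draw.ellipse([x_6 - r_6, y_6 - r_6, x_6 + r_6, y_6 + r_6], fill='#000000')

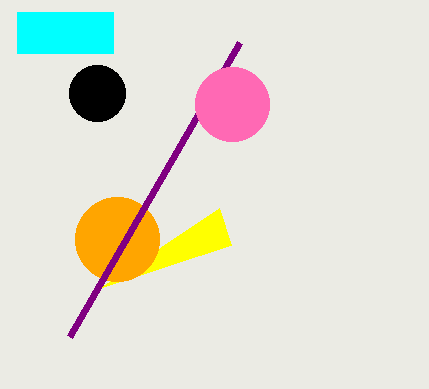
x1_1 = 231; y1_1 = 245; x_2 = 117; y_2 = 239; r_2 = 42; x1_3 = 69; y1_3 = 337; x_4 = 232; y_4 = 104; x0_5 = 17; y0_5 = 12; x1_5 = 113; y1_5 = 53; x_6 = 97; y_6 = 93; r_6 = 28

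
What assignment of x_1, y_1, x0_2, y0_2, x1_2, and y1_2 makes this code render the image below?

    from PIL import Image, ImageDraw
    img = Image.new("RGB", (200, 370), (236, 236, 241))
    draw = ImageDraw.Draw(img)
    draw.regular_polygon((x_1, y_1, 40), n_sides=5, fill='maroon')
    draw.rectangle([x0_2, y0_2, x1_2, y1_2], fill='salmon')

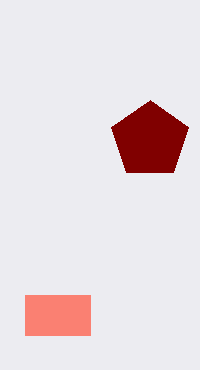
x_1 = 150
y_1 = 140
x0_2 = 25
y0_2 = 295
x1_2 = 90
y1_2 = 335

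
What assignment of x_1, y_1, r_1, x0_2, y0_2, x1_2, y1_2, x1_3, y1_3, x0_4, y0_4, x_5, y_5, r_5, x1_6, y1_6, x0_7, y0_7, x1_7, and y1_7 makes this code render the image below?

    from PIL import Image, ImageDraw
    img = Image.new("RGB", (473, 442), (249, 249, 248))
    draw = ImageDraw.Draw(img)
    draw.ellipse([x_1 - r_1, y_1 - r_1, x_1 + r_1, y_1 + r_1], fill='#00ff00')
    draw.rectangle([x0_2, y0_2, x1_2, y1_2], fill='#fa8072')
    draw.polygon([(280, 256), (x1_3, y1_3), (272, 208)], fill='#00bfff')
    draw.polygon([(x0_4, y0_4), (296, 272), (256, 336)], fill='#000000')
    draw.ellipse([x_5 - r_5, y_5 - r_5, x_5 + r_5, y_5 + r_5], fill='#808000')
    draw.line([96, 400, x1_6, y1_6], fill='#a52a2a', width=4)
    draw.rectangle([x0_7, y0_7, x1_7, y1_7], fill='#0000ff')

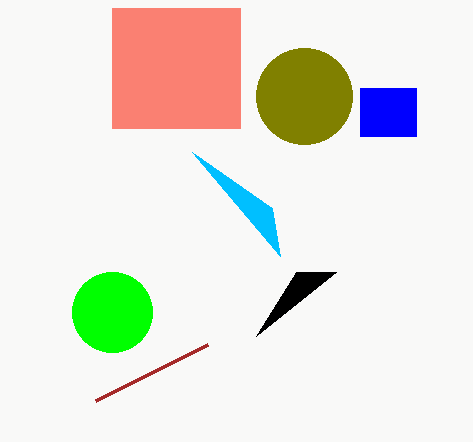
x_1 = 112
y_1 = 312
r_1 = 40
x0_2 = 112
y0_2 = 8
x1_2 = 240
y1_2 = 128
x1_3 = 192
y1_3 = 152
x0_4 = 336
y0_4 = 272
x_5 = 304
y_5 = 96
r_5 = 48
x1_6 = 208
y1_6 = 344
x0_7 = 360
y0_7 = 88
x1_7 = 416
y1_7 = 136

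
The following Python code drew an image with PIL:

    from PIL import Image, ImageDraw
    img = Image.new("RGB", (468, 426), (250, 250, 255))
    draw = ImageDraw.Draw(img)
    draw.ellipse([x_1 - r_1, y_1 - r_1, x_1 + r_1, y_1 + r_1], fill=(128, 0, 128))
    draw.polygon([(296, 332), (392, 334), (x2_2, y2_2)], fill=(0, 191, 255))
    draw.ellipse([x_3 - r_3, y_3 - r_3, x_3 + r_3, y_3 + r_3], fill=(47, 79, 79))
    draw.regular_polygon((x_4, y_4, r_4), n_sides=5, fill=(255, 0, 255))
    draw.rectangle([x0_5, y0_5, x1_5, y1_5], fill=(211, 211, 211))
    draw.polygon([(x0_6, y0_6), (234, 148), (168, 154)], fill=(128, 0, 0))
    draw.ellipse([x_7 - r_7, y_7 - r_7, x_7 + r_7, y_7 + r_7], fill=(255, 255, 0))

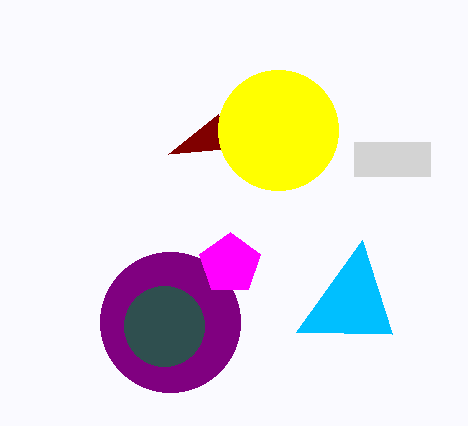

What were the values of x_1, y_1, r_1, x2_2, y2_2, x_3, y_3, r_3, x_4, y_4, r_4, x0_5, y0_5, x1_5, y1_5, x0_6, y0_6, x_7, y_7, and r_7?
x_1 = 170; y_1 = 322; r_1 = 70; x2_2 = 362; y2_2 = 240; x_3 = 164; y_3 = 326; r_3 = 40; x_4 = 230; y_4 = 264; r_4 = 32; x0_5 = 354; y0_5 = 142; x1_5 = 430; y1_5 = 176; x0_6 = 218; y0_6 = 114; x_7 = 278; y_7 = 130; r_7 = 60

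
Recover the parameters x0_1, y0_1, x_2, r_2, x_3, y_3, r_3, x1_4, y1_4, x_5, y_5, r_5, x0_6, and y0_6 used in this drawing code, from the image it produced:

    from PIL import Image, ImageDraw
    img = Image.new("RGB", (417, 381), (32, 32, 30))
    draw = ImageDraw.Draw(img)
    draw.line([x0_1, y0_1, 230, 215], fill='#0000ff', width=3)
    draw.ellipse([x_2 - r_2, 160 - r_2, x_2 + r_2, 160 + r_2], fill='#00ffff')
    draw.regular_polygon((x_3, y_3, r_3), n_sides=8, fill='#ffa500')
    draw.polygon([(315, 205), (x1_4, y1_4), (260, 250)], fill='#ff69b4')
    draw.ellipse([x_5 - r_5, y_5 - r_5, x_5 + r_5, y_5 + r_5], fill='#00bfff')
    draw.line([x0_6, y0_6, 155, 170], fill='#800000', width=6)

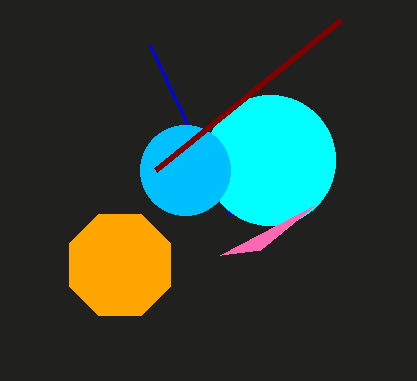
x0_1 = 150; y0_1 = 45; x_2 = 270; r_2 = 65; x_3 = 120; y_3 = 265; r_3 = 55; x1_4 = 220; y1_4 = 255; x_5 = 185; y_5 = 170; r_5 = 45; x0_6 = 340; y0_6 = 20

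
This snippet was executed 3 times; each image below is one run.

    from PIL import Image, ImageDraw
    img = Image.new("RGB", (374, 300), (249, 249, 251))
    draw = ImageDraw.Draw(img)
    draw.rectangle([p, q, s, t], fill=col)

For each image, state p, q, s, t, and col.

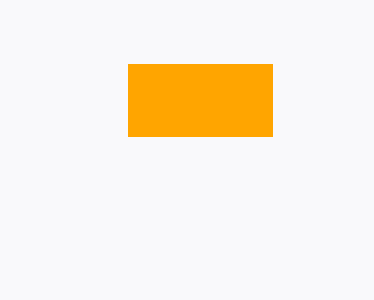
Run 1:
p = 128
q = 64
s = 272
t = 136
col = 'orange'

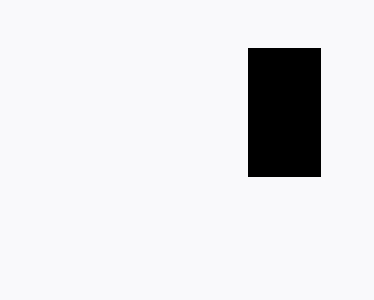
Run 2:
p = 248, q = 48, s = 320, t = 176, col = 'black'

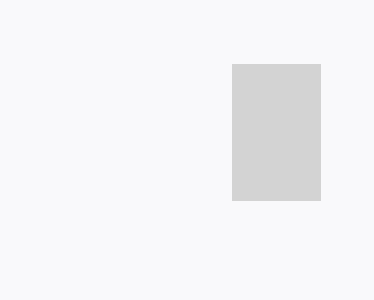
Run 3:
p = 232; q = 64; s = 320; t = 200; col = 'lightgray'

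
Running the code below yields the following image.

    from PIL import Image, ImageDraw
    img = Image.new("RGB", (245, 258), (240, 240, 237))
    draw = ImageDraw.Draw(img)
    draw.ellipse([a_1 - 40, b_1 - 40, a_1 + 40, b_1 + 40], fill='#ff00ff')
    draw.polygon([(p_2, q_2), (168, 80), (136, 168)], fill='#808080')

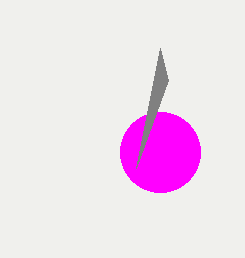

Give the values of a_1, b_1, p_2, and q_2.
a_1 = 160, b_1 = 152, p_2 = 160, q_2 = 48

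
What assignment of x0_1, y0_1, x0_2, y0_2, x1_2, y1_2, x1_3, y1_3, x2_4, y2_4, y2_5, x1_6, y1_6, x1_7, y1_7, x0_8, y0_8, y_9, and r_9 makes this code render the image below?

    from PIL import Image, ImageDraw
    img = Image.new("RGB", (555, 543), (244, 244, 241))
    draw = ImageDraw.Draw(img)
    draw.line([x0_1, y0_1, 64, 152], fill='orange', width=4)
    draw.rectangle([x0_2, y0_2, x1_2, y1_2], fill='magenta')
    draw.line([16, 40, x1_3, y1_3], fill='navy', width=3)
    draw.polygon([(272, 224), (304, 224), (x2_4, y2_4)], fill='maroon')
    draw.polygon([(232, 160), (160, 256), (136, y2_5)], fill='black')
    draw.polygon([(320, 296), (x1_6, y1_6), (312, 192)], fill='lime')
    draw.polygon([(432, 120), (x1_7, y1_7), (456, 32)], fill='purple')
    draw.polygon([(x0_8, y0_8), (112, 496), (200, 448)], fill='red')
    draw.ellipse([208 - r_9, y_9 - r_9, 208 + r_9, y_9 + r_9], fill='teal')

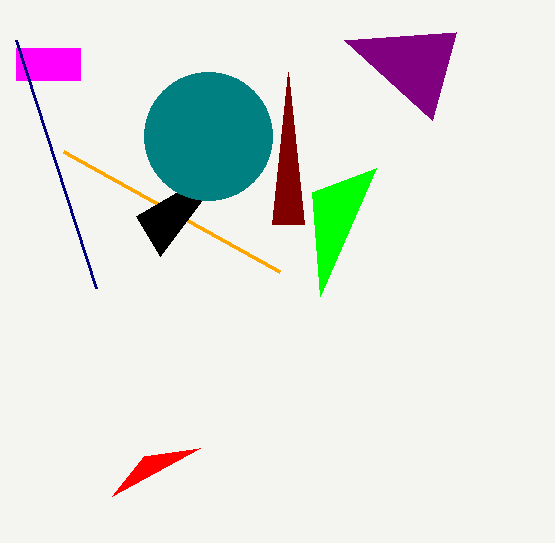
x0_1 = 280, y0_1 = 272, x0_2 = 16, y0_2 = 48, x1_2 = 80, y1_2 = 80, x1_3 = 96, y1_3 = 288, x2_4 = 288, y2_4 = 72, y2_5 = 216, x1_6 = 376, y1_6 = 168, x1_7 = 344, y1_7 = 40, x0_8 = 144, y0_8 = 456, y_9 = 136, r_9 = 64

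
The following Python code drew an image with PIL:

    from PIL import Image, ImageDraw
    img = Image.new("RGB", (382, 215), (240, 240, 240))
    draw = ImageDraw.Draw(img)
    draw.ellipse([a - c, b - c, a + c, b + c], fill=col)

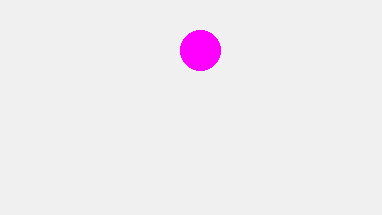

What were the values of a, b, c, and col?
a = 200; b = 50; c = 20; col = 'magenta'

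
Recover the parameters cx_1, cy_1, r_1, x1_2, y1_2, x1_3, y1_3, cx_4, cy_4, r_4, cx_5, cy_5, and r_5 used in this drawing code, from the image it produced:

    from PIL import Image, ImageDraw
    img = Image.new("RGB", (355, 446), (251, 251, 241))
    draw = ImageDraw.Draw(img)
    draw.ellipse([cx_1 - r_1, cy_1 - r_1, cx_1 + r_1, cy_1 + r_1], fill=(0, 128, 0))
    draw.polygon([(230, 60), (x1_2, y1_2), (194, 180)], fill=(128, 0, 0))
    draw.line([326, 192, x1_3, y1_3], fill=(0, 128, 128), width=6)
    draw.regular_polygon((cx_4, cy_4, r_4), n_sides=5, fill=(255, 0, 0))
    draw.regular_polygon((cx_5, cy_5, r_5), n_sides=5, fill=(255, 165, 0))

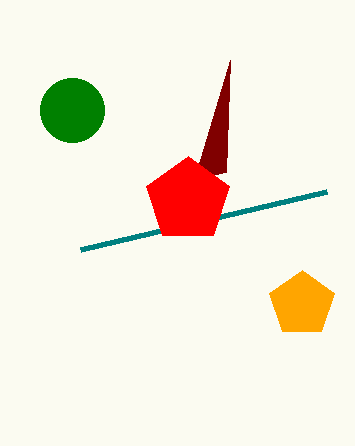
cx_1 = 72; cy_1 = 110; r_1 = 32; x1_2 = 226; y1_2 = 172; x1_3 = 80; y1_3 = 250; cx_4 = 188; cy_4 = 200; r_4 = 44; cx_5 = 302; cy_5 = 304; r_5 = 34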